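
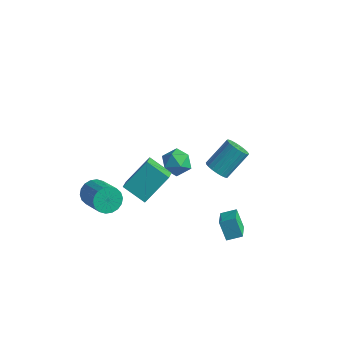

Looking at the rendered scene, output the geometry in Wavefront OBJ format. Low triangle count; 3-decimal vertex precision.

v 3.985 -0.772 -3.263
v 3.349 -0.55 -2.246
v 3.319 0.323 -3.919
v 2.682 0.545 -2.902
v 4.638 -0.205 -2.978
v 4.001 0.017 -1.961
v 3.971 0.89 -3.634
v 3.335 1.112 -2.617
v -3.497 -2.377 -2.418
v -2.982 -2.208 -3.06
v -1.469 -2.955 -2.044
v -1.983 -3.123 -1.402
v -2.965 -1.895 -2.856
v -1.452 -2.642 -1.839
v -3.054 -1.678 -2.565
v -1.54 -2.425 -1.548
v -3.23 -1.599 -2.245
v -1.717 -2.346 -1.228
v -3.459 -1.674 -1.959
v -1.946 -2.421 -0.942
v -3.695 -1.889 -1.764
v -2.182 -2.635 -0.747
v -3.893 -2.2 -1.699
v -2.379 -2.946 -0.682
v -4.011 -2.545 -1.776
v -2.498 -3.292 -0.76
v -4.028 -2.858 -1.981
v -2.515 -3.605 -0.964
v -3.94 -3.075 -2.272
v -2.426 -3.822 -1.255
v -3.763 -3.154 -2.592
v -2.25 -3.901 -1.575
v -3.534 -3.079 -2.878
v -2.021 -3.826 -1.861
v -3.298 -2.865 -3.073
v -1.785 -3.611 -2.056
v -3.101 -2.554 -3.138
v -1.587 -3.3 -2.121
v 3.55 -1.15 3.204
v 3.919 -0.815 2.713
v 4.339 0.444 3.884
v 3.97 0.11 4.376
v 3.655 -0.697 2.681
v 4.075 0.562 3.852
v 3.373 -0.658 2.739
v 3.792 0.601 3.91
v 3.121 -0.703 2.878
v 3.541 0.556 4.049
v 2.944 -0.826 3.073
v 3.363 0.433 4.245
v 2.871 -1.004 3.292
v 3.291 0.255 4.463
v 2.916 -1.208 3.495
v 3.335 0.051 4.666
v 3.07 -1.402 3.647
v 3.49 -0.143 4.818
v 3.308 -1.552 3.724
v 3.727 -0.293 4.895
v 3.587 -1.632 3.71
v 4.007 -0.373 4.881
v 3.86 -1.629 3.609
v 4.28 -0.37 4.78
v 4.08 -1.543 3.438
v 4.499 -0.284 4.609
v 4.207 -1.389 3.227
v 4.627 -0.13 4.398
v 4.222 -1.194 3.012
v 4.641 0.065 4.183
v 4.12 -0.991 2.83
v 4.539 0.268 4.001
v -1.553 3.564 -3.19
v -1.272 3.127 -2.399
v -2.228 2.273 -3.661
v -1.947 1.836 -2.87
v -2.607 2.513 -2.828
v -2.19 3.311 -2.537
v -1.31 2.089 -3.523
v -0.893 2.887 -3.232
v -1.122 2.216 -2.605
v -1.923 2.478 -2.175
v -1.577 2.922 -3.885
v -2.378 3.184 -3.455
v -0.326 -3.938 1.705
v 0.178 -2.543 2.971
v -0.922 -2.909 0.807
v -0.418 -1.514 2.073
v 0.958 -3.786 1.027
v 1.462 -2.391 2.293
v 0.362 -2.757 0.129
v 0.866 -1.362 1.395
f 2 4 1
f 5 2 1
f 1 4 3
f 3 5 1
f 2 8 4
f 6 2 5
f 6 8 2
f 4 8 3
f 7 5 3
f 3 8 7
f 7 6 5
f 8 6 7
f 10 9 13
f 10 13 11
f 11 13 14
f 11 14 12
f 13 9 15
f 13 15 14
f 14 15 16
f 14 16 12
f 15 9 17
f 15 17 16
f 16 17 18
f 16 18 12
f 17 9 19
f 17 19 18
f 18 19 20
f 18 20 12
f 19 9 21
f 19 21 20
f 20 21 22
f 20 22 12
f 21 9 23
f 21 23 22
f 22 23 24
f 22 24 12
f 23 9 25
f 23 25 24
f 24 25 26
f 24 26 12
f 25 9 27
f 25 27 26
f 26 27 28
f 26 28 12
f 27 9 29
f 27 29 28
f 28 29 30
f 28 30 12
f 29 9 31
f 29 31 30
f 30 31 32
f 30 32 12
f 31 9 33
f 31 33 32
f 32 33 34
f 32 34 12
f 33 9 35
f 33 35 34
f 34 35 36
f 34 36 12
f 35 9 37
f 35 37 36
f 36 37 38
f 36 38 12
f 37 9 10
f 37 10 38
f 38 10 11
f 38 11 12
f 40 39 43
f 40 43 41
f 41 43 44
f 41 44 42
f 43 39 45
f 43 45 44
f 44 45 46
f 44 46 42
f 45 39 47
f 45 47 46
f 46 47 48
f 46 48 42
f 47 39 49
f 47 49 48
f 48 49 50
f 48 50 42
f 49 39 51
f 49 51 50
f 50 51 52
f 50 52 42
f 51 39 53
f 51 53 52
f 52 53 54
f 52 54 42
f 53 39 55
f 53 55 54
f 54 55 56
f 54 56 42
f 55 39 57
f 55 57 56
f 56 57 58
f 56 58 42
f 57 39 59
f 57 59 58
f 58 59 60
f 58 60 42
f 59 39 61
f 59 61 60
f 60 61 62
f 60 62 42
f 61 39 63
f 61 63 62
f 62 63 64
f 62 64 42
f 63 39 65
f 63 65 64
f 64 65 66
f 64 66 42
f 65 39 67
f 65 67 66
f 66 67 68
f 66 68 42
f 67 39 69
f 67 69 68
f 68 69 70
f 68 70 42
f 69 39 40
f 69 40 70
f 70 40 41
f 70 41 42
f 71 82 76
f 71 76 72
f 71 72 78
f 71 78 81
f 71 81 82
f 72 76 80
f 76 82 75
f 82 81 73
f 81 78 77
f 78 72 79
f 74 80 75
f 74 75 73
f 74 73 77
f 74 77 79
f 74 79 80
f 75 80 76
f 73 75 82
f 77 73 81
f 79 77 78
f 80 79 72
f 84 86 83
f 87 84 83
f 83 86 85
f 85 87 83
f 84 90 86
f 88 84 87
f 88 90 84
f 86 90 85
f 89 87 85
f 85 90 89
f 89 88 87
f 90 88 89



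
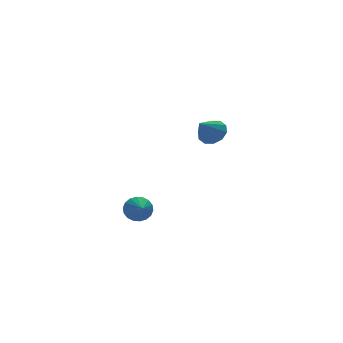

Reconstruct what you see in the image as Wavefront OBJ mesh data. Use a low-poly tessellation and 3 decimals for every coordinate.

v -3.419 -2.497 -0.647
v -3.161 -2.935 -1.303
v -3.681 -3.483 -0.093
v -2.854 -2.903 -1.101
v -2.659 -2.79 -0.808
v -2.614 -2.62 -0.483
v -2.729 -2.425 -0.191
v -2.98 -2.245 0.011
v -3.318 -2.115 0.083
v -3.676 -2.06 0.01
v -3.983 -2.092 -0.193
v -4.178 -2.204 -0.485
v -4.223 -2.375 -0.81
v -4.109 -2.569 -1.102
v -3.858 -2.75 -1.304
v -3.519 -2.88 -1.376
v 4.389 2.788 1.264
v 4.875 1.984 1.462
v 3.271 2.392 2.396
v 5.08 2.414 1.816
v 5.022 2.987 1.959
v 4.722 3.484 1.836
v 4.295 3.715 1.495
v 3.904 3.592 1.066
v 3.699 3.162 0.712
v 3.757 2.59 0.57
v 4.057 2.092 0.692
v 4.484 1.861 1.033
f 2 1 4
f 2 4 3
f 4 1 5
f 4 5 3
f 5 1 6
f 5 6 3
f 6 1 7
f 6 7 3
f 7 1 8
f 7 8 3
f 8 1 9
f 8 9 3
f 9 1 10
f 9 10 3
f 10 1 11
f 10 11 3
f 11 1 12
f 11 12 3
f 12 1 13
f 12 13 3
f 13 1 14
f 13 14 3
f 14 1 15
f 14 15 3
f 15 1 16
f 15 16 3
f 16 1 2
f 16 2 3
f 18 17 20
f 18 20 19
f 20 17 21
f 20 21 19
f 21 17 22
f 21 22 19
f 22 17 23
f 22 23 19
f 23 17 24
f 23 24 19
f 24 17 25
f 24 25 19
f 25 17 26
f 25 26 19
f 26 17 27
f 26 27 19
f 27 17 28
f 27 28 19
f 28 17 18
f 28 18 19



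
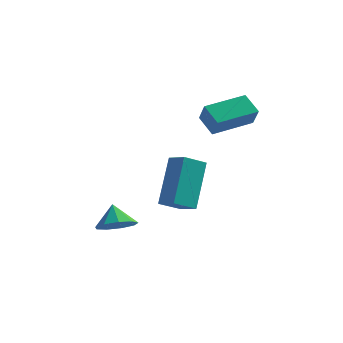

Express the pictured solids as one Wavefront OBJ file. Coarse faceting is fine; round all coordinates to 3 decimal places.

v -2.506 -0.113 -3.315
v -1.819 -0.217 -2.94
v -2.894 0.313 -2.485
v -1.823 0.262 -3.189
v -2.147 0.566 -3.497
v -2.639 0.552 -3.719
v -3.069 0.226 -3.752
v -3.236 -0.258 -3.581
v -3.061 -0.675 -3.285
v -2.627 -0.829 -3.003
v -2.136 -0.648 -2.866
v 0.396 -1.403 -1.211
v 0.248 -0.262 0.569
v -0.35 -1.093 -1.473
v -0.498 0.049 0.308
v 0.878 -0.629 -1.668
v 0.73 0.513 0.113
v 0.132 -0.318 -1.929
v -0.016 0.823 -0.149
v -0.134 2.84 0.605
v 0.281 2.389 1.369
v -0.832 3.211 1.202
v -0.417 2.759 1.966
v 0.857 4.241 0.894
v 1.272 3.789 1.658
v 0.159 4.611 1.491
v 0.574 4.16 2.255
f 2 1 4
f 2 4 3
f 4 1 5
f 4 5 3
f 5 1 6
f 5 6 3
f 6 1 7
f 6 7 3
f 7 1 8
f 7 8 3
f 8 1 9
f 8 9 3
f 9 1 10
f 9 10 3
f 10 1 11
f 10 11 3
f 11 1 2
f 11 2 3
f 13 15 12
f 16 13 12
f 12 15 14
f 14 16 12
f 13 19 15
f 17 13 16
f 17 19 13
f 15 19 14
f 18 16 14
f 14 19 18
f 18 17 16
f 19 17 18
f 21 23 20
f 24 21 20
f 20 23 22
f 22 24 20
f 21 27 23
f 25 21 24
f 25 27 21
f 23 27 22
f 26 24 22
f 22 27 26
f 26 25 24
f 27 25 26



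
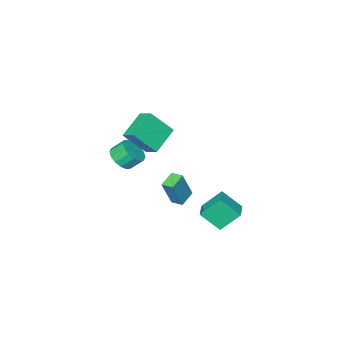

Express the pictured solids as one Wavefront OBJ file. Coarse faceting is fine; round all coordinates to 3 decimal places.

v -4.398 -2.692 2.541
v -3.248 -3.513 4.109
v -4.363 -1.593 3.091
v -3.214 -2.414 4.659
v -2.646 -2.226 1.501
v -1.497 -3.047 3.069
v -2.612 -1.127 2.051
v -1.462 -1.948 3.619
v -2.116 -4.057 0.171
v -1.495 -3.293 0.064
v -2.083 -2.7 0.883
v -2.704 -3.463 0.989
v -1.872 -3.205 -0.271
v -2.461 -2.612 0.547
v -2.315 -3.345 -0.488
v -2.903 -2.752 0.331
v -2.704 -3.676 -0.529
v -3.293 -3.083 0.29
v -2.936 -4.109 -0.381
v -3.524 -3.515 0.437
v -2.948 -4.527 -0.087
v -3.536 -3.934 0.732
v -2.737 -4.82 0.277
v -3.325 -4.227 1.096
v -2.359 -4.908 0.613
v -2.948 -4.315 1.431
v -1.917 -4.768 0.829
v -2.505 -4.175 1.648
v -1.527 -4.437 0.87
v -2.116 -3.844 1.689
v -1.296 -4.005 0.723
v -1.884 -3.411 1.541
v -1.284 -3.586 0.428
v -1.872 -2.993 1.247
v -4.796 4.336 -1.012
v -4.055 3.313 0.154
v -3.788 5.337 -0.774
v -3.047 4.314 0.392
v -3.793 3.626 -2.272
v -3.052 2.603 -1.106
v -2.785 4.627 -2.034
v -2.044 3.604 -0.868
v -3.858 -0.244 -1.586
v -3.087 -0.264 0.357
v -4.067 0.554 -1.494
v -3.296 0.534 0.448
v -2.784 0.086 -2.008
v -2.013 0.066 -0.066
v -2.993 0.884 -1.917
v -2.222 0.864 0.026
f 2 4 1
f 5 2 1
f 1 4 3
f 3 5 1
f 2 8 4
f 6 2 5
f 6 8 2
f 4 8 3
f 7 5 3
f 3 8 7
f 7 6 5
f 8 6 7
f 10 9 13
f 10 13 11
f 11 13 14
f 11 14 12
f 13 9 15
f 13 15 14
f 14 15 16
f 14 16 12
f 15 9 17
f 15 17 16
f 16 17 18
f 16 18 12
f 17 9 19
f 17 19 18
f 18 19 20
f 18 20 12
f 19 9 21
f 19 21 20
f 20 21 22
f 20 22 12
f 21 9 23
f 21 23 22
f 22 23 24
f 22 24 12
f 23 9 25
f 23 25 24
f 24 25 26
f 24 26 12
f 25 9 27
f 25 27 26
f 26 27 28
f 26 28 12
f 27 9 29
f 27 29 28
f 28 29 30
f 28 30 12
f 29 9 31
f 29 31 30
f 30 31 32
f 30 32 12
f 31 9 33
f 31 33 32
f 32 33 34
f 32 34 12
f 33 9 10
f 33 10 34
f 34 10 11
f 34 11 12
f 36 38 35
f 39 36 35
f 35 38 37
f 37 39 35
f 36 42 38
f 40 36 39
f 40 42 36
f 38 42 37
f 41 39 37
f 37 42 41
f 41 40 39
f 42 40 41
f 44 46 43
f 47 44 43
f 43 46 45
f 45 47 43
f 44 50 46
f 48 44 47
f 48 50 44
f 46 50 45
f 49 47 45
f 45 50 49
f 49 48 47
f 50 48 49



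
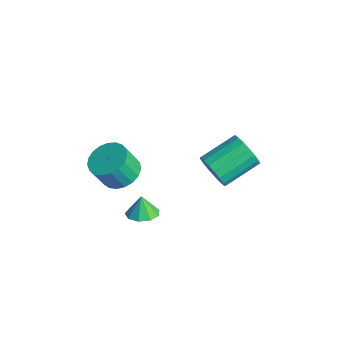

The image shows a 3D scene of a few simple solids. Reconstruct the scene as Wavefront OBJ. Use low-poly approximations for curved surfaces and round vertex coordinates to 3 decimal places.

v 0.337 -1.275 -3.972
v 0.876 -1.776 -3.783
v 0.083 -1.185 -3.008
v 1.071 -1.294 -3.777
v 0.922 -0.803 -3.862
v 0.499 -0.533 -3.999
v 0 -0.611 -4.122
v -0.341 -0.999 -4.176
v -0.366 -1.516 -4.133
v -0.062 -1.921 -4.016
v 0.429 -2.024 -3.877
v -0.44 2.711 -3.803
v 0.138 2.986 -4.477
v 0.099 4.803 -3.771
v -0.48 4.529 -3.097
v -0.235 3.044 -4.647
v -0.274 4.861 -3.941
v -0.649 3.036 -4.65
v -0.688 4.853 -3.943
v -1.021 2.964 -4.484
v -1.06 4.781 -3.778
v -1.279 2.841 -4.184
v -1.318 4.659 -3.478
v -1.37 2.694 -3.809
v -1.409 4.511 -3.102
v -1.278 2.549 -3.432
v -1.317 4.366 -2.726
v -1.019 2.437 -3.129
v -1.058 4.254 -2.423
v -0.646 2.379 -2.959
v -0.685 4.196 -2.253
v -0.232 2.387 -2.957
v -0.271 4.204 -2.25
v 0.14 2.459 -3.122
v 0.101 4.276 -2.416
v 0.398 2.581 -3.422
v 0.359 4.399 -2.716
v 0.489 2.729 -3.798
v 0.45 4.546 -3.091
v 0.397 2.874 -4.174
v 0.358 4.691 -3.468
v -1.976 -1.048 -3.247
v -1.014 -1.008 -3.128
v -1.142 -1.611 -1.894
v -2.104 -1.652 -2.013
v -1.134 -0.657 -2.969
v -1.261 -1.26 -1.734
v -1.398 -0.374 -2.858
v -1.526 -0.977 -1.623
v -1.763 -0.207 -2.814
v -1.89 -0.811 -1.579
v -2.165 -0.186 -2.845
v -2.292 -0.789 -1.611
v -2.534 -0.314 -2.946
v -2.661 -0.917 -1.711
v -2.806 -0.569 -3.098
v -2.934 -1.172 -1.864
v -2.935 -0.907 -3.277
v -3.063 -1.51 -2.043
v -2.899 -1.269 -3.45
v -3.026 -1.873 -2.216
v -2.703 -1.593 -3.589
v -2.83 -2.197 -2.354
v -2.381 -1.823 -3.668
v -2.508 -2.427 -2.433
v -1.989 -1.919 -3.674
v -2.116 -2.523 -2.44
v -1.595 -1.864 -3.607
v -1.723 -2.468 -2.373
v -1.267 -1.669 -3.477
v -1.395 -2.272 -2.243
v -1.062 -1.366 -3.308
v -1.189 -1.969 -2.074
f 2 1 4
f 2 4 3
f 4 1 5
f 4 5 3
f 5 1 6
f 5 6 3
f 6 1 7
f 6 7 3
f 7 1 8
f 7 8 3
f 8 1 9
f 8 9 3
f 9 1 10
f 9 10 3
f 10 1 11
f 10 11 3
f 11 1 2
f 11 2 3
f 13 12 16
f 13 16 14
f 14 16 17
f 14 17 15
f 16 12 18
f 16 18 17
f 17 18 19
f 17 19 15
f 18 12 20
f 18 20 19
f 19 20 21
f 19 21 15
f 20 12 22
f 20 22 21
f 21 22 23
f 21 23 15
f 22 12 24
f 22 24 23
f 23 24 25
f 23 25 15
f 24 12 26
f 24 26 25
f 25 26 27
f 25 27 15
f 26 12 28
f 26 28 27
f 27 28 29
f 27 29 15
f 28 12 30
f 28 30 29
f 29 30 31
f 29 31 15
f 30 12 32
f 30 32 31
f 31 32 33
f 31 33 15
f 32 12 34
f 32 34 33
f 33 34 35
f 33 35 15
f 34 12 36
f 34 36 35
f 35 36 37
f 35 37 15
f 36 12 38
f 36 38 37
f 37 38 39
f 37 39 15
f 38 12 40
f 38 40 39
f 39 40 41
f 39 41 15
f 40 12 13
f 40 13 41
f 41 13 14
f 41 14 15
f 43 42 46
f 43 46 44
f 44 46 47
f 44 47 45
f 46 42 48
f 46 48 47
f 47 48 49
f 47 49 45
f 48 42 50
f 48 50 49
f 49 50 51
f 49 51 45
f 50 42 52
f 50 52 51
f 51 52 53
f 51 53 45
f 52 42 54
f 52 54 53
f 53 54 55
f 53 55 45
f 54 42 56
f 54 56 55
f 55 56 57
f 55 57 45
f 56 42 58
f 56 58 57
f 57 58 59
f 57 59 45
f 58 42 60
f 58 60 59
f 59 60 61
f 59 61 45
f 60 42 62
f 60 62 61
f 61 62 63
f 61 63 45
f 62 42 64
f 62 64 63
f 63 64 65
f 63 65 45
f 64 42 66
f 64 66 65
f 65 66 67
f 65 67 45
f 66 42 68
f 66 68 67
f 67 68 69
f 67 69 45
f 68 42 70
f 68 70 69
f 69 70 71
f 69 71 45
f 70 42 72
f 70 72 71
f 71 72 73
f 71 73 45
f 72 42 43
f 72 43 73
f 73 43 44
f 73 44 45



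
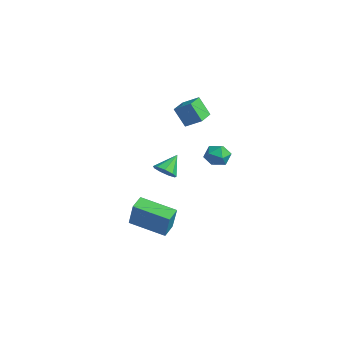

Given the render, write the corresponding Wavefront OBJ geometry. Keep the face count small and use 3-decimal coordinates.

v 2.725 3.607 0.996
v 3.29 4.105 0.764
v 3.61 2.835 1.496
v 4.175 3.333 1.264
v 3.679 3.541 1.841
v 3.133 4.018 1.532
v 3.767 2.922 0.728
v 3.221 3.399 0.419
v 3.935 3.682 0.598
v 3.88 4.064 1.286
v 3.02 2.876 0.974
v 2.965 3.258 1.662
v 1.968 -0.996 -3.399
v 2.631 -1.107 -1.827
v 1.475 -0.276 -3.14
v 2.138 -0.387 -1.568
v 3.542 0.287 -3.972
v 4.205 0.176 -2.4
v 3.049 1.007 -3.713
v 3.712 0.896 -2.141
v 1.78 1.819 4.22
v 2.455 2.427 4.747
v 0.936 2.83 4.134
v 1.611 3.438 4.661
v 2.329 2.182 3.099
v 3.004 2.79 3.626
v 1.485 3.193 3.013
v 2.16 3.801 3.54
v 2.474 0.871 0.145
v 3.165 0.948 0.289
v 2.186 1.789 1.035
v 3.034 1.252 -0.067
v 2.641 1.378 -0.323
v 2.17 1.267 -0.361
v 1.841 0.97 -0.161
v 1.808 0.628 0.181
v 2.086 0.399 0.507
v 2.546 0.391 0.663
v 2.972 0.608 0.577
f 1 12 6
f 1 6 2
f 1 2 8
f 1 8 11
f 1 11 12
f 2 6 10
f 6 12 5
f 12 11 3
f 11 8 7
f 8 2 9
f 4 10 5
f 4 5 3
f 4 3 7
f 4 7 9
f 4 9 10
f 5 10 6
f 3 5 12
f 7 3 11
f 9 7 8
f 10 9 2
f 14 16 13
f 17 14 13
f 13 16 15
f 15 17 13
f 14 20 16
f 18 14 17
f 18 20 14
f 16 20 15
f 19 17 15
f 15 20 19
f 19 18 17
f 20 18 19
f 22 24 21
f 25 22 21
f 21 24 23
f 23 25 21
f 22 28 24
f 26 22 25
f 26 28 22
f 24 28 23
f 27 25 23
f 23 28 27
f 27 26 25
f 28 26 27
f 30 29 32
f 30 32 31
f 32 29 33
f 32 33 31
f 33 29 34
f 33 34 31
f 34 29 35
f 34 35 31
f 35 29 36
f 35 36 31
f 36 29 37
f 36 37 31
f 37 29 38
f 37 38 31
f 38 29 39
f 38 39 31
f 39 29 30
f 39 30 31



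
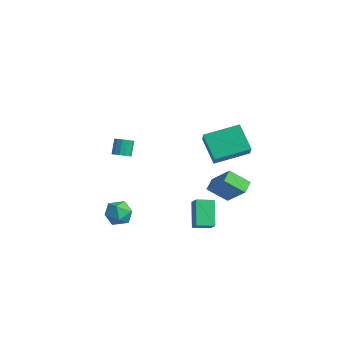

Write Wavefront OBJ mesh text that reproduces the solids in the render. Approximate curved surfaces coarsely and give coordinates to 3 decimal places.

v -1.227 -2.043 -4.046
v -0.641 -2.66 -4.484
v -1.919 -3.22 -3.316
v -1.333 -3.837 -3.754
v -0.989 -3.238 -3.091
v -0.562 -2.511 -3.542
v -1.998 -3.369 -4.258
v -1.571 -2.642 -4.709
v -1.117 -3.479 -4.615
v -0.494 -3.398 -3.893
v -2.066 -2.482 -3.907
v -1.443 -2.401 -3.185
v 2.233 -0.237 -4.237
v 1.208 0.434 -2.864
v 2.666 0.75 -4.398
v 1.641 1.422 -3.025
v 2.999 -0.462 -3.555
v 1.974 0.21 -2.182
v 3.432 0.526 -3.716
v 2.407 1.197 -2.343
v 2.004 0.606 2.642
v 3.151 -0.151 3.788
v 2.738 2.551 3.19
v 3.885 1.794 4.337
v 3.255 0.506 1.323
v 4.402 -0.251 2.47
v 3.989 2.451 1.872
v 5.136 1.694 3.018
v 2.148 2.03 -1.156
v 1.683 2.731 -0.782
v 0.725 1.812 -2.516
v 0.261 2.512 -2.142
v 2.879 3.008 -2.078
v 2.415 3.708 -1.704
v 1.457 2.789 -3.438
v 0.992 3.49 -3.064
v -3.468 -1.328 -0.656
v -2.931 -1.382 -0.419
v -3.314 -0.926 0.553
v -3.852 -0.872 0.316
v -2.94 -1.082 -0.563
v -3.323 -0.626 0.409
v -3.117 -0.861 -0.736
v -3.5 -0.405 0.236
v -3.405 -0.788 -0.885
v -3.789 -0.332 0.087
v -3.714 -0.886 -0.96
v -4.097 -0.43 0.012
v -3.944 -1.125 -0.939
v -4.328 -0.669 0.033
v -4.024 -1.428 -0.828
v -4.407 -0.972 0.144
v -3.927 -1.699 -0.663
v -4.31 -1.243 0.309
v -3.684 -1.853 -0.495
v -4.068 -1.397 0.477
v -3.373 -1.84 -0.378
v -3.757 -1.384 0.594
v -3.092 -1.664 -0.35
v -3.476 -1.208 0.622
f 1 12 6
f 1 6 2
f 1 2 8
f 1 8 11
f 1 11 12
f 2 6 10
f 6 12 5
f 12 11 3
f 11 8 7
f 8 2 9
f 4 10 5
f 4 5 3
f 4 3 7
f 4 7 9
f 4 9 10
f 5 10 6
f 3 5 12
f 7 3 11
f 9 7 8
f 10 9 2
f 14 16 13
f 17 14 13
f 13 16 15
f 15 17 13
f 14 20 16
f 18 14 17
f 18 20 14
f 16 20 15
f 19 17 15
f 15 20 19
f 19 18 17
f 20 18 19
f 22 24 21
f 25 22 21
f 21 24 23
f 23 25 21
f 22 28 24
f 26 22 25
f 26 28 22
f 24 28 23
f 27 25 23
f 23 28 27
f 27 26 25
f 28 26 27
f 30 32 29
f 33 30 29
f 29 32 31
f 31 33 29
f 30 36 32
f 34 30 33
f 34 36 30
f 32 36 31
f 35 33 31
f 31 36 35
f 35 34 33
f 36 34 35
f 38 37 41
f 38 41 39
f 39 41 42
f 39 42 40
f 41 37 43
f 41 43 42
f 42 43 44
f 42 44 40
f 43 37 45
f 43 45 44
f 44 45 46
f 44 46 40
f 45 37 47
f 45 47 46
f 46 47 48
f 46 48 40
f 47 37 49
f 47 49 48
f 48 49 50
f 48 50 40
f 49 37 51
f 49 51 50
f 50 51 52
f 50 52 40
f 51 37 53
f 51 53 52
f 52 53 54
f 52 54 40
f 53 37 55
f 53 55 54
f 54 55 56
f 54 56 40
f 55 37 57
f 55 57 56
f 56 57 58
f 56 58 40
f 57 37 59
f 57 59 58
f 58 59 60
f 58 60 40
f 59 37 38
f 59 38 60
f 60 38 39
f 60 39 40



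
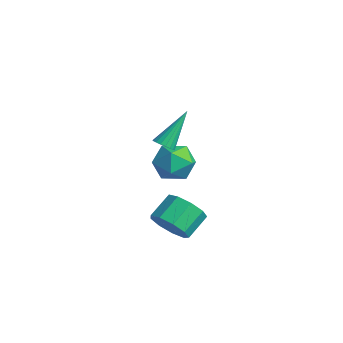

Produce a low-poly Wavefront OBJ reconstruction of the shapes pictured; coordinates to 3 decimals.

v 0.026 3.002 0.437
v 0.943 2.781 -0.052
v -0.803 1.959 -0.648
v 0.114 1.738 -1.137
v -0.059 1.389 -0.149
v 0.454 2.033 0.522
v -0.314 2.707 -1.222
v 0.199 3.351 -0.551
v 0.733 2.599 -1.077
v 0.89 1.784 -0.414
v -0.75 2.956 -0.286
v -0.593 2.141 0.377
v 2.519 0.847 -2.475
v 3.458 1.065 -2.301
v 3.08 2.111 -1.57
v 2.141 1.893 -1.745
v 3.25 1.378 -2.856
v 2.872 2.423 -2.126
v 2.699 1.442 -3.233
v 2.321 2.487 -2.503
v 2.065 1.228 -3.255
v 1.686 2.273 -2.525
v 1.642 0.836 -2.913
v 1.264 1.881 -2.183
v 1.63 0.449 -2.365
v 1.252 1.495 -1.635
v 2.034 0.249 -1.869
v 1.656 1.294 -1.139
v 2.665 0.328 -1.657
v 2.287 1.374 -0.926
v 3.227 0.651 -1.827
v 2.849 1.696 -1.097
v 2.009 0.861 2.154
v 2.454 0.712 2.354
v 1.731 2.099 3.686
v 2.514 0.888 2.224
v 2.474 1.058 2.079
v 2.342 1.189 1.949
v 2.144 1.255 1.86
v 1.92 1.243 1.828
v 1.713 1.156 1.862
v 1.565 1.01 1.953
v 1.505 0.834 2.083
v 1.545 0.664 2.228
v 1.677 0.533 2.358
v 1.875 0.467 2.448
v 2.099 0.479 2.479
v 2.306 0.566 2.446
f 1 12 6
f 1 6 2
f 1 2 8
f 1 8 11
f 1 11 12
f 2 6 10
f 6 12 5
f 12 11 3
f 11 8 7
f 8 2 9
f 4 10 5
f 4 5 3
f 4 3 7
f 4 7 9
f 4 9 10
f 5 10 6
f 3 5 12
f 7 3 11
f 9 7 8
f 10 9 2
f 14 13 17
f 14 17 15
f 15 17 18
f 15 18 16
f 17 13 19
f 17 19 18
f 18 19 20
f 18 20 16
f 19 13 21
f 19 21 20
f 20 21 22
f 20 22 16
f 21 13 23
f 21 23 22
f 22 23 24
f 22 24 16
f 23 13 25
f 23 25 24
f 24 25 26
f 24 26 16
f 25 13 27
f 25 27 26
f 26 27 28
f 26 28 16
f 27 13 29
f 27 29 28
f 28 29 30
f 28 30 16
f 29 13 31
f 29 31 30
f 30 31 32
f 30 32 16
f 31 13 14
f 31 14 32
f 32 14 15
f 32 15 16
f 34 33 36
f 34 36 35
f 36 33 37
f 36 37 35
f 37 33 38
f 37 38 35
f 38 33 39
f 38 39 35
f 39 33 40
f 39 40 35
f 40 33 41
f 40 41 35
f 41 33 42
f 41 42 35
f 42 33 43
f 42 43 35
f 43 33 44
f 43 44 35
f 44 33 45
f 44 45 35
f 45 33 46
f 45 46 35
f 46 33 47
f 46 47 35
f 47 33 48
f 47 48 35
f 48 33 34
f 48 34 35



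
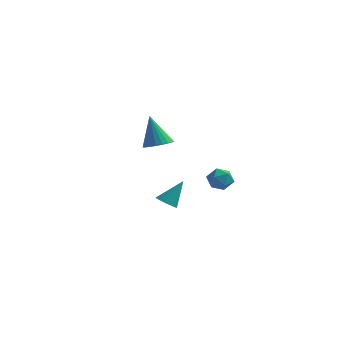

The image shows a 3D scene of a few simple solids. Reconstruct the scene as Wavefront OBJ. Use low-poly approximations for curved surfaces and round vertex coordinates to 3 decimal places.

v -4.097 2.402 -4.191
v -3.43 2.381 -4.46
v -3.463 3.318 -2.689
v -3.56 2.675 -4.584
v -3.812 2.906 -4.619
v -4.131 3.022 -4.555
v -4.441 2.996 -4.408
v -4.673 2.834 -4.211
v -4.773 2.573 -4.01
v -4.718 2.273 -3.85
v -4.521 2.002 -3.768
v -4.227 1.823 -3.783
v -3.903 1.777 -3.892
v -3.624 1.874 -4.069
v -3.453 2.092 -4.274
v -1.871 -3.058 2.775
v -1.048 -3.01 3.055
v -2.529 -2.782 4.665
v -1.122 -2.664 2.978
v -1.325 -2.387 2.867
v -1.623 -2.225 2.74
v -1.963 -2.207 2.619
v -2.288 -2.337 2.525
v -2.54 -2.591 2.474
v -2.677 -2.926 2.475
v -2.674 -3.284 2.528
v -2.533 -3.603 2.624
v -2.277 -3.827 2.746
v -1.951 -3.919 2.873
v -1.611 -3.862 2.983
v -1.316 -3.666 3.057
v -1.117 -3.364 3.082
v -0.854 2.065 -1.087
v -0.244 2.211 -1.663
v -0.336 0.809 -0.857
v 0.274 0.955 -1.433
v 0.275 1.379 -0.694
v -0.046 2.156 -0.836
v -0.534 0.864 -1.684
v -0.855 1.641 -1.826
v -0.046 1.47 -2.031
v 0.454 1.788 -1.42
v -1.034 1.232 -1.1
v -0.534 1.55 -0.489
f 2 1 4
f 2 4 3
f 4 1 5
f 4 5 3
f 5 1 6
f 5 6 3
f 6 1 7
f 6 7 3
f 7 1 8
f 7 8 3
f 8 1 9
f 8 9 3
f 9 1 10
f 9 10 3
f 10 1 11
f 10 11 3
f 11 1 12
f 11 12 3
f 12 1 13
f 12 13 3
f 13 1 14
f 13 14 3
f 14 1 15
f 14 15 3
f 15 1 2
f 15 2 3
f 17 16 19
f 17 19 18
f 19 16 20
f 19 20 18
f 20 16 21
f 20 21 18
f 21 16 22
f 21 22 18
f 22 16 23
f 22 23 18
f 23 16 24
f 23 24 18
f 24 16 25
f 24 25 18
f 25 16 26
f 25 26 18
f 26 16 27
f 26 27 18
f 27 16 28
f 27 28 18
f 28 16 29
f 28 29 18
f 29 16 30
f 29 30 18
f 30 16 31
f 30 31 18
f 31 16 32
f 31 32 18
f 32 16 17
f 32 17 18
f 33 44 38
f 33 38 34
f 33 34 40
f 33 40 43
f 33 43 44
f 34 38 42
f 38 44 37
f 44 43 35
f 43 40 39
f 40 34 41
f 36 42 37
f 36 37 35
f 36 35 39
f 36 39 41
f 36 41 42
f 37 42 38
f 35 37 44
f 39 35 43
f 41 39 40
f 42 41 34



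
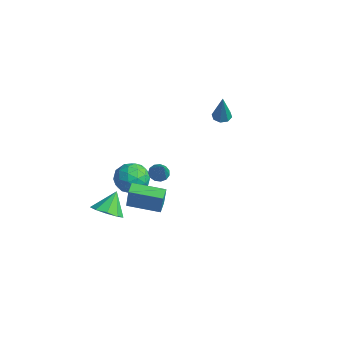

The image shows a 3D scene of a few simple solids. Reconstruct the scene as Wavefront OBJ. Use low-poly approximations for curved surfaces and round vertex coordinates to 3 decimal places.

v -3.451 3.861 1.992
v -3.025 3.489 1.792
v -2.829 3.519 3.948
v -2.879 3.923 1.821
v -3.068 4.321 1.951
v -3.481 4.45 2.105
v -3.876 4.234 2.193
v -4.023 3.8 2.164
v -3.834 3.401 2.034
v -3.421 3.273 1.88
v -2.9 -1.815 0.055
v -2.277 -1.651 -0.867
v -2.883 -3.609 -0.253
v -2.26 -3.445 -1.175
v -1.817 -3.263 -0.157
v -1.827 -2.154 0.033
v -3.333 -3.106 -1.153
v -3.343 -1.997 -0.963
v -2.544 -2.449 -1.614
v -1.608 -2.545 -0.998
v -3.552 -2.715 -0.122
v -2.616 -2.811 0.494
v -2.59 -1.575 -0.379
v -2.57 -3.685 -0.741
v -2.309 -3.577 -0.143
v -1.943 -3.481 -0.685
v -2.326 -1.871 0.15
v -1.96 -1.775 -0.392
v -1.689 -2.722 0.025
v -3.2 -3.485 -0.728
v -2.834 -3.389 -1.27
v -3.217 -1.779 -0.435
v -2.851 -1.683 -0.977
v -3.471 -2.538 -1.145
v -2.381 -1.948 -1.36
v -2.371 -3.002 -1.541
v -3.001 -2.803 -1.528
v -3.008 -2.152 -1.416
v -1.83 -2.005 -0.998
v -1.82 -3.059 -1.179
v -1.56 -2.952 -0.581
v -1.566 -2.3 -0.469
v -1.987 -2.474 -1.437
v -3.34 -2.201 0.059
v -3.33 -3.255 -0.122
v -3.594 -2.96 -0.651
v -3.6 -2.308 -0.539
v -2.789 -2.258 0.421
v -2.779 -3.312 0.24
v -2.152 -3.108 0.296
v -2.159 -2.457 0.408
v -3.173 -2.786 0.317
v -1.015 -3.848 -1.443
v -0.629 -3.905 0.005
v -1.611 -3.299 -1.263
v -1.226 -3.356 0.185
v 0.266 -2.364 -1.725
v 0.651 -2.421 -0.277
v -0.331 -1.815 -1.545
v 0.055 -1.872 -0.097
v -2.6 -4.268 -2.917
v -1.825 -4.671 -2.371
v -3 -3.392 -1.703
v -1.605 -4.096 -2.713
v -1.851 -3.602 -3.151
v -2.447 -3.419 -3.48
v -3.115 -3.634 -3.545
v -3.542 -4.146 -3.316
v -3.528 -4.715 -2.9
v -3.08 -5.075 -2.493
v -2.407 -5.057 -2.284
v -0.078 -2.262 1.375
v 0.387 -2.058 1.037
v 0.898 -2.518 2.565
v 0.259 -1.785 1.201
v 0.024 -1.662 1.42
v -0.243 -1.731 1.625
v -0.458 -1.968 1.75
v -0.553 -2.298 1.757
v -0.496 -2.617 1.642
v -0.307 -2.823 1.442
v -0.045 -2.851 1.221
v 0.206 -2.692 1.049
v 0.367 -2.397 0.981
f 2 1 4
f 2 4 3
f 4 1 5
f 4 5 3
f 5 1 6
f 5 6 3
f 6 1 7
f 6 7 3
f 7 1 8
f 7 8 3
f 8 1 9
f 8 9 3
f 9 1 10
f 9 10 3
f 10 1 2
f 10 2 3
f 11 48 27
f 48 22 51
f 27 51 16
f 48 51 27
f 11 27 23
f 27 16 28
f 23 28 12
f 27 28 23
f 11 23 32
f 23 12 33
f 32 33 18
f 23 33 32
f 11 32 44
f 32 18 47
f 44 47 21
f 32 47 44
f 11 44 48
f 44 21 52
f 48 52 22
f 44 52 48
f 12 28 39
f 28 16 42
f 39 42 20
f 28 42 39
f 16 51 29
f 51 22 50
f 29 50 15
f 51 50 29
f 22 52 49
f 52 21 45
f 49 45 13
f 52 45 49
f 21 47 46
f 47 18 34
f 46 34 17
f 47 34 46
f 18 33 38
f 33 12 35
f 38 35 19
f 33 35 38
f 14 40 26
f 40 20 41
f 26 41 15
f 40 41 26
f 14 26 24
f 26 15 25
f 24 25 13
f 26 25 24
f 14 24 31
f 24 13 30
f 31 30 17
f 24 30 31
f 14 31 36
f 31 17 37
f 36 37 19
f 31 37 36
f 14 36 40
f 36 19 43
f 40 43 20
f 36 43 40
f 15 41 29
f 41 20 42
f 29 42 16
f 41 42 29
f 13 25 49
f 25 15 50
f 49 50 22
f 25 50 49
f 17 30 46
f 30 13 45
f 46 45 21
f 30 45 46
f 19 37 38
f 37 17 34
f 38 34 18
f 37 34 38
f 20 43 39
f 43 19 35
f 39 35 12
f 43 35 39
f 54 56 53
f 57 54 53
f 53 56 55
f 55 57 53
f 54 60 56
f 58 54 57
f 58 60 54
f 56 60 55
f 59 57 55
f 55 60 59
f 59 58 57
f 60 58 59
f 62 61 64
f 62 64 63
f 64 61 65
f 64 65 63
f 65 61 66
f 65 66 63
f 66 61 67
f 66 67 63
f 67 61 68
f 67 68 63
f 68 61 69
f 68 69 63
f 69 61 70
f 69 70 63
f 70 61 71
f 70 71 63
f 71 61 62
f 71 62 63
f 73 72 75
f 73 75 74
f 75 72 76
f 75 76 74
f 76 72 77
f 76 77 74
f 77 72 78
f 77 78 74
f 78 72 79
f 78 79 74
f 79 72 80
f 79 80 74
f 80 72 81
f 80 81 74
f 81 72 82
f 81 82 74
f 82 72 83
f 82 83 74
f 83 72 84
f 83 84 74
f 84 72 73
f 84 73 74



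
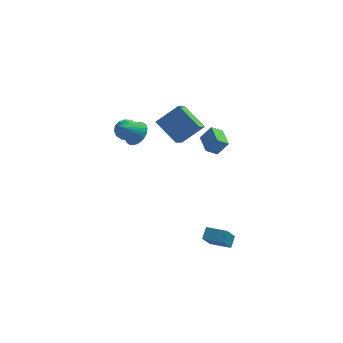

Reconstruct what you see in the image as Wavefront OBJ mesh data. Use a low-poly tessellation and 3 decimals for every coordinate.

v -2.155 0.086 2.195
v -1.451 -0.036 2.791
v -3.145 -0.586 3.225
v -1.572 0.292 2.89
v -1.781 0.589 2.882
v -2.047 0.809 2.77
v -2.329 0.919 2.571
v -2.585 0.902 2.314
v -2.775 0.762 2.039
v -2.871 0.518 1.788
v -2.858 0.209 1.598
v -2.738 -0.119 1.5
v -2.529 -0.416 1.507
v -2.263 -0.636 1.619
v -1.98 -0.746 1.819
v -1.725 -0.729 2.075
v -1.534 -0.589 2.35
v -1.438 -0.345 2.602
v 2.783 -3.522 -4.896
v 2.421 -4.506 -3.687
v 2.949 -2.877 -4.321
v 2.587 -3.86 -3.112
v 4.093 -3.92 -4.828
v 3.731 -4.903 -3.619
v 4.259 -3.274 -4.253
v 3.897 -4.258 -3.044
v -1.449 3.612 0.977
v -0.06 4.16 2.215
v -1.215 4.852 0.165
v 0.174 5.4 1.403
v -0.034 2.6 -0.163
v 1.355 3.148 1.075
v 0.2 3.84 -0.975
v 1.589 4.388 0.263
v -3.103 1.776 2.278
v -2.34 1.819 1.927
v -3.54 1.021 1.233
v -2.777 1.064 0.882
v -2.891 0.622 1.588
v -2.621 1.088 2.234
v -3.259 1.752 0.926
v -2.989 2.218 1.572
v -2.436 1.805 1.092
v -2.209 1.106 1.501
v -3.671 1.734 1.659
v -3.444 1.035 2.068
v -2.683 1.864 2.194
v -3.197 0.976 0.966
v -3.264 0.716 1.381
v -2.815 0.742 1.175
v -2.848 1.434 2.375
v -2.4 1.459 2.168
v -2.723 0.756 1.969
v -3.48 1.381 0.992
v -3.032 1.406 0.785
v -3.065 2.098 1.985
v -2.616 2.124 1.779
v -3.157 2.084 1.191
v -2.291 1.881 1.497
v -2.548 1.437 0.883
v -2.832 1.841 0.909
v -2.673 2.115 1.288
v -2.157 1.47 1.738
v -2.414 1.026 1.123
v -2.481 0.766 1.538
v -2.322 1.04 1.918
v -2.214 1.461 1.247
v -3.466 1.814 2.037
v -3.723 1.37 1.422
v -3.558 1.8 1.242
v -3.399 2.074 1.622
v -3.332 1.403 2.277
v -3.589 0.959 1.663
v -3.207 0.725 1.872
v -3.048 0.999 2.251
v -3.666 1.379 1.913
v 2.284 -1.586 2.145
v 2.96 -1.509 3.084
v 1.782 -0.282 2.399
v 2.458 -0.205 3.338
v 2.942 -1.235 1.642
v 3.618 -1.158 2.581
v 2.44 0.069 1.896
v 3.116 0.146 2.835
f 2 1 4
f 2 4 3
f 4 1 5
f 4 5 3
f 5 1 6
f 5 6 3
f 6 1 7
f 6 7 3
f 7 1 8
f 7 8 3
f 8 1 9
f 8 9 3
f 9 1 10
f 9 10 3
f 10 1 11
f 10 11 3
f 11 1 12
f 11 12 3
f 12 1 13
f 12 13 3
f 13 1 14
f 13 14 3
f 14 1 15
f 14 15 3
f 15 1 16
f 15 16 3
f 16 1 17
f 16 17 3
f 17 1 18
f 17 18 3
f 18 1 2
f 18 2 3
f 20 22 19
f 23 20 19
f 19 22 21
f 21 23 19
f 20 26 22
f 24 20 23
f 24 26 20
f 22 26 21
f 25 23 21
f 21 26 25
f 25 24 23
f 26 24 25
f 28 30 27
f 31 28 27
f 27 30 29
f 29 31 27
f 28 34 30
f 32 28 31
f 32 34 28
f 30 34 29
f 33 31 29
f 29 34 33
f 33 32 31
f 34 32 33
f 35 72 51
f 72 46 75
f 51 75 40
f 72 75 51
f 35 51 47
f 51 40 52
f 47 52 36
f 51 52 47
f 35 47 56
f 47 36 57
f 56 57 42
f 47 57 56
f 35 56 68
f 56 42 71
f 68 71 45
f 56 71 68
f 35 68 72
f 68 45 76
f 72 76 46
f 68 76 72
f 36 52 63
f 52 40 66
f 63 66 44
f 52 66 63
f 40 75 53
f 75 46 74
f 53 74 39
f 75 74 53
f 46 76 73
f 76 45 69
f 73 69 37
f 76 69 73
f 45 71 70
f 71 42 58
f 70 58 41
f 71 58 70
f 42 57 62
f 57 36 59
f 62 59 43
f 57 59 62
f 38 64 50
f 64 44 65
f 50 65 39
f 64 65 50
f 38 50 48
f 50 39 49
f 48 49 37
f 50 49 48
f 38 48 55
f 48 37 54
f 55 54 41
f 48 54 55
f 38 55 60
f 55 41 61
f 60 61 43
f 55 61 60
f 38 60 64
f 60 43 67
f 64 67 44
f 60 67 64
f 39 65 53
f 65 44 66
f 53 66 40
f 65 66 53
f 37 49 73
f 49 39 74
f 73 74 46
f 49 74 73
f 41 54 70
f 54 37 69
f 70 69 45
f 54 69 70
f 43 61 62
f 61 41 58
f 62 58 42
f 61 58 62
f 44 67 63
f 67 43 59
f 63 59 36
f 67 59 63
f 78 80 77
f 81 78 77
f 77 80 79
f 79 81 77
f 78 84 80
f 82 78 81
f 82 84 78
f 80 84 79
f 83 81 79
f 79 84 83
f 83 82 81
f 84 82 83



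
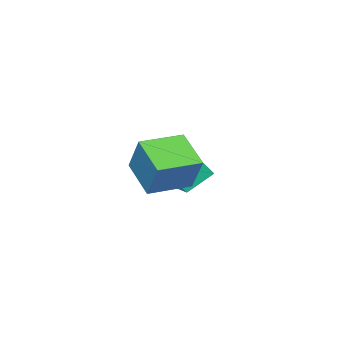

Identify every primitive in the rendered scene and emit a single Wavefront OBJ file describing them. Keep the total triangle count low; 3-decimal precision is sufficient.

v 0.664 3.505 1.195
v 0.03 2.076 2.183
v 1.143 4.403 2.8
v 0.509 2.973 3.788
v 2.411 2.687 1.132
v 1.777 1.257 2.12
v 2.89 3.584 2.737
v 2.256 2.155 3.725
v -3.781 0.698 0.078
v -2.948 -0.154 1.721
v -3.132 1.745 0.292
v -2.3 0.893 1.936
v -2.64 0.167 -0.776
v -1.808 -0.685 0.868
v -1.992 1.214 -0.561
v -1.159 0.362 1.082
f 2 4 1
f 5 2 1
f 1 4 3
f 3 5 1
f 2 8 4
f 6 2 5
f 6 8 2
f 4 8 3
f 7 5 3
f 3 8 7
f 7 6 5
f 8 6 7
f 10 12 9
f 13 10 9
f 9 12 11
f 11 13 9
f 10 16 12
f 14 10 13
f 14 16 10
f 12 16 11
f 15 13 11
f 11 16 15
f 15 14 13
f 16 14 15



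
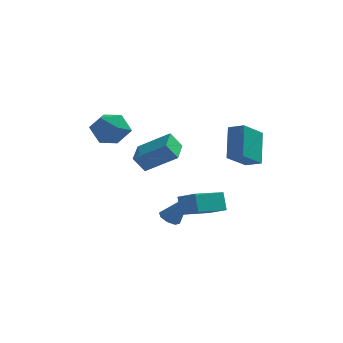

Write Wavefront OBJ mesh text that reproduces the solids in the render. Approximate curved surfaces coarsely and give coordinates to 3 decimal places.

v 3.192 3.614 -1.23
v 2.392 2.265 -0.231
v 3.029 4.97 0.468
v 2.228 3.621 1.468
v 4.092 3.319 -0.908
v 3.291 1.97 0.092
v 3.928 4.675 0.791
v 3.128 3.326 1.79
v -0.323 0.55 -4.133
v 0.224 0.554 -4.486
v 0.843 0.59 -2.327
v 0.057 1.012 -4.388
v -0.332 1.2 -4.141
v -0.715 1.008 -3.89
v -0.869 0.547 -3.781
v -0.702 0.089 -3.878
v -0.313 -0.1 -4.125
v 0.07 0.093 -4.377
v -3.204 2.514 1.861
v -2.515 1.567 1.662
v -4.765 1.393 1.798
v -4.076 0.446 1.599
v -4.053 0.985 2.658
v -3.089 1.678 2.697
v -4.191 1.282 0.763
v -3.227 1.975 0.802
v -3.125 0.805 0.984
v -3.04 0.622 2.155
v -4.24 2.338 1.305
v -4.155 2.155 2.476
v -1.874 1.776 -1.327
v -2.484 1.586 -0.395
v -1.947 3.351 -1.053
v -2.557 3.16 -0.121
v -0.083 1.66 -0.179
v -0.693 1.469 0.753
v -0.156 3.234 0.095
v -0.766 3.044 1.027
v -0.047 2.243 -4.603
v -0.321 2.769 -3.525
v 1.213 3.777 -5.03
v 0.939 4.302 -3.953
v 1.021 1.538 -3.987
v 0.747 2.063 -2.91
v 2.281 3.071 -4.415
v 2.007 3.597 -3.337
f 2 4 1
f 5 2 1
f 1 4 3
f 3 5 1
f 2 8 4
f 6 2 5
f 6 8 2
f 4 8 3
f 7 5 3
f 3 8 7
f 7 6 5
f 8 6 7
f 10 9 12
f 10 12 11
f 12 9 13
f 12 13 11
f 13 9 14
f 13 14 11
f 14 9 15
f 14 15 11
f 15 9 16
f 15 16 11
f 16 9 17
f 16 17 11
f 17 9 18
f 17 18 11
f 18 9 10
f 18 10 11
f 19 30 24
f 19 24 20
f 19 20 26
f 19 26 29
f 19 29 30
f 20 24 28
f 24 30 23
f 30 29 21
f 29 26 25
f 26 20 27
f 22 28 23
f 22 23 21
f 22 21 25
f 22 25 27
f 22 27 28
f 23 28 24
f 21 23 30
f 25 21 29
f 27 25 26
f 28 27 20
f 32 34 31
f 35 32 31
f 31 34 33
f 33 35 31
f 32 38 34
f 36 32 35
f 36 38 32
f 34 38 33
f 37 35 33
f 33 38 37
f 37 36 35
f 38 36 37
f 40 42 39
f 43 40 39
f 39 42 41
f 41 43 39
f 40 46 42
f 44 40 43
f 44 46 40
f 42 46 41
f 45 43 41
f 41 46 45
f 45 44 43
f 46 44 45



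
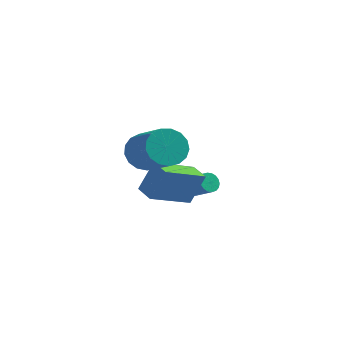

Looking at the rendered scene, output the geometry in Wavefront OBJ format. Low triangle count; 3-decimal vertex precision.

v 2.386 2.546 -1.196
v 2.675 2.582 -1.662
v 4.244 2.051 -0.731
v 3.954 2.014 -0.264
v 2.695 2.807 -1.568
v 4.264 2.276 -0.636
v 2.654 2.98 -1.4
v 4.223 2.449 -0.468
v 2.56 3.067 -1.191
v 4.128 2.536 -0.26
v 2.431 3.051 -0.984
v 4 2.52 -0.052
v 2.293 2.935 -0.818
v 3.862 2.403 0.113
v 2.174 2.741 -0.727
v 3.742 2.21 0.204
v 2.096 2.509 -0.729
v 3.665 1.978 0.202
v 2.076 2.284 -0.824
v 3.645 1.753 0.108
v 2.117 2.111 -0.992
v 3.686 1.58 -0.06
v 2.212 2.024 -1.2
v 3.78 1.493 -0.269
v 2.34 2.04 -1.408
v 3.909 1.509 -0.476
v 2.478 2.157 -1.573
v 4.047 1.625 -0.642
v 2.598 2.35 -1.664
v 4.166 1.819 -0.733
v 2.779 -1.573 0.059
v 3.341 -1.218 1.603
v 1.943 -0.978 0.227
v 2.505 -0.624 1.771
v 3.855 0.164 -0.731
v 4.417 0.518 0.813
v 3.019 0.758 -0.563
v 3.581 1.113 0.981
v 2.882 -2.147 3.088
v 3.409 -2.174 2.251
v 4.886 -3.2 3.214
v 4.358 -3.173 4.052
v 3.55 -1.773 2.461
v 5.027 -2.799 3.425
v 3.538 -1.458 2.815
v 5.015 -2.484 3.778
v 3.376 -1.301 3.231
v 4.853 -2.327 4.195
v 3.1 -1.338 3.615
v 4.577 -2.364 4.578
v 2.774 -1.56 3.878
v 4.251 -2.586 4.841
v 2.473 -1.916 3.96
v 3.95 -2.942 4.924
v 2.266 -2.326 3.842
v 3.742 -3.351 4.806
v 2.199 -2.694 3.552
v 3.676 -3.72 4.515
v 2.289 -2.937 3.155
v 3.766 -3.963 4.119
v 2.515 -2.999 2.743
v 3.991 -4.025 3.707
v 2.824 -2.866 2.41
v 4.301 -3.892 3.374
v 3.147 -2.568 2.233
v 4.624 -3.594 3.196
f 2 1 5
f 2 5 3
f 3 5 6
f 3 6 4
f 5 1 7
f 5 7 6
f 6 7 8
f 6 8 4
f 7 1 9
f 7 9 8
f 8 9 10
f 8 10 4
f 9 1 11
f 9 11 10
f 10 11 12
f 10 12 4
f 11 1 13
f 11 13 12
f 12 13 14
f 12 14 4
f 13 1 15
f 13 15 14
f 14 15 16
f 14 16 4
f 15 1 17
f 15 17 16
f 16 17 18
f 16 18 4
f 17 1 19
f 17 19 18
f 18 19 20
f 18 20 4
f 19 1 21
f 19 21 20
f 20 21 22
f 20 22 4
f 21 1 23
f 21 23 22
f 22 23 24
f 22 24 4
f 23 1 25
f 23 25 24
f 24 25 26
f 24 26 4
f 25 1 27
f 25 27 26
f 26 27 28
f 26 28 4
f 27 1 29
f 27 29 28
f 28 29 30
f 28 30 4
f 29 1 2
f 29 2 30
f 30 2 3
f 30 3 4
f 32 34 31
f 35 32 31
f 31 34 33
f 33 35 31
f 32 38 34
f 36 32 35
f 36 38 32
f 34 38 33
f 37 35 33
f 33 38 37
f 37 36 35
f 38 36 37
f 40 39 43
f 40 43 41
f 41 43 44
f 41 44 42
f 43 39 45
f 43 45 44
f 44 45 46
f 44 46 42
f 45 39 47
f 45 47 46
f 46 47 48
f 46 48 42
f 47 39 49
f 47 49 48
f 48 49 50
f 48 50 42
f 49 39 51
f 49 51 50
f 50 51 52
f 50 52 42
f 51 39 53
f 51 53 52
f 52 53 54
f 52 54 42
f 53 39 55
f 53 55 54
f 54 55 56
f 54 56 42
f 55 39 57
f 55 57 56
f 56 57 58
f 56 58 42
f 57 39 59
f 57 59 58
f 58 59 60
f 58 60 42
f 59 39 61
f 59 61 60
f 60 61 62
f 60 62 42
f 61 39 63
f 61 63 62
f 62 63 64
f 62 64 42
f 63 39 65
f 63 65 64
f 64 65 66
f 64 66 42
f 65 39 40
f 65 40 66
f 66 40 41
f 66 41 42



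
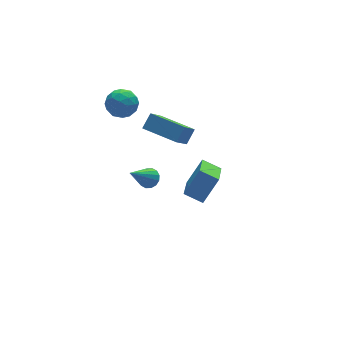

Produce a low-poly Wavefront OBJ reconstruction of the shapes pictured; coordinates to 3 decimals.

v 3.188 1.68 0.162
v 2.108 0.735 1.682
v 2.13 3.265 0.396
v 1.05 2.319 1.916
v 3.81 2.001 0.804
v 2.73 1.055 2.324
v 2.752 3.585 1.038
v 1.672 2.64 2.558
v 1.545 2.641 -2.81
v 1.993 2.353 -2.512
v 0.235 2.179 -1.29
v 2.006 2.651 -2.41
v 1.896 2.947 -2.415
v 1.691 3.161 -2.526
v 1.448 3.236 -2.713
v 1.231 3.151 -2.926
v 1.098 2.93 -3.108
v 1.085 2.632 -3.21
v 1.195 2.336 -3.205
v 1.399 2.122 -3.094
v 1.642 2.047 -2.907
v 1.86 2.132 -2.694
v 0.925 -4.127 1.849
v 0.267 -3.445 2.254
v 1.848 -2.715 0.973
v 1.19 -2.034 1.378
v 1.85 -3.966 3.082
v 1.192 -3.285 3.487
v 2.773 -2.555 2.206
v 2.115 -1.873 2.611
v -0.33 3.655 3.387
v 0.438 3.932 3.025
v 0.342 2.488 3.915
v 1.11 2.765 3.553
v 0.752 3.213 4.239
v 0.337 3.934 3.913
v 0.443 2.486 3.027
v 0.028 3.207 2.701
v 0.916 3.21 2.802
v 1.107 3.659 3.551
v -0.327 2.761 3.389
v -0.136 3.21 4.138
v -0.005 3.896 3.16
v 0.785 2.524 3.78
v 0.575 2.787 4.184
v 1.026 2.95 3.971
v -0.064 3.897 3.682
v 0.387 4.06 3.468
v 0.572 3.637 4.182
v 0.393 2.36 3.472
v 0.844 2.523 3.258
v -0.246 3.47 2.969
v 0.205 3.633 2.756
v 0.208 2.783 2.758
v 0.727 3.635 2.816
v 1.122 2.949 3.126
v 0.73 2.785 2.817
v 0.486 3.209 2.625
v 0.84 3.899 3.256
v 1.235 3.213 3.566
v 1.024 3.476 3.97
v 0.781 3.899 3.778
v 1.121 3.474 3.125
v -0.455 3.207 3.374
v -0.06 2.521 3.684
v -0.001 2.521 3.162
v -0.244 2.944 2.97
v -0.342 3.471 3.814
v 0.053 2.785 4.124
v 0.294 3.211 4.315
v 0.05 3.635 4.123
v -0.341 2.946 3.815
f 2 4 1
f 5 2 1
f 1 4 3
f 3 5 1
f 2 8 4
f 6 2 5
f 6 8 2
f 4 8 3
f 7 5 3
f 3 8 7
f 7 6 5
f 8 6 7
f 10 9 12
f 10 12 11
f 12 9 13
f 12 13 11
f 13 9 14
f 13 14 11
f 14 9 15
f 14 15 11
f 15 9 16
f 15 16 11
f 16 9 17
f 16 17 11
f 17 9 18
f 17 18 11
f 18 9 19
f 18 19 11
f 19 9 20
f 19 20 11
f 20 9 21
f 20 21 11
f 21 9 22
f 21 22 11
f 22 9 10
f 22 10 11
f 24 26 23
f 27 24 23
f 23 26 25
f 25 27 23
f 24 30 26
f 28 24 27
f 28 30 24
f 26 30 25
f 29 27 25
f 25 30 29
f 29 28 27
f 30 28 29
f 31 68 47
f 68 42 71
f 47 71 36
f 68 71 47
f 31 47 43
f 47 36 48
f 43 48 32
f 47 48 43
f 31 43 52
f 43 32 53
f 52 53 38
f 43 53 52
f 31 52 64
f 52 38 67
f 64 67 41
f 52 67 64
f 31 64 68
f 64 41 72
f 68 72 42
f 64 72 68
f 32 48 59
f 48 36 62
f 59 62 40
f 48 62 59
f 36 71 49
f 71 42 70
f 49 70 35
f 71 70 49
f 42 72 69
f 72 41 65
f 69 65 33
f 72 65 69
f 41 67 66
f 67 38 54
f 66 54 37
f 67 54 66
f 38 53 58
f 53 32 55
f 58 55 39
f 53 55 58
f 34 60 46
f 60 40 61
f 46 61 35
f 60 61 46
f 34 46 44
f 46 35 45
f 44 45 33
f 46 45 44
f 34 44 51
f 44 33 50
f 51 50 37
f 44 50 51
f 34 51 56
f 51 37 57
f 56 57 39
f 51 57 56
f 34 56 60
f 56 39 63
f 60 63 40
f 56 63 60
f 35 61 49
f 61 40 62
f 49 62 36
f 61 62 49
f 33 45 69
f 45 35 70
f 69 70 42
f 45 70 69
f 37 50 66
f 50 33 65
f 66 65 41
f 50 65 66
f 39 57 58
f 57 37 54
f 58 54 38
f 57 54 58
f 40 63 59
f 63 39 55
f 59 55 32
f 63 55 59



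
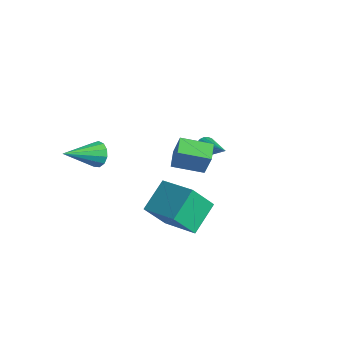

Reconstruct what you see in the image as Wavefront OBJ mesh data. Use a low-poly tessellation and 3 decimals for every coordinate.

v -0.73 0.776 -0.801
v -0.255 0.771 0.674
v 0.503 1.847 -1.194
v 0.978 1.842 0.281
v -0.118 -0.002 -1.001
v 0.357 -0.007 0.474
v 1.115 1.069 -1.394
v 1.59 1.064 0.081
v 1.87 -3.749 -0.11
v 1.553 -2.195 0.741
v 2.386 -2.871 -1.521
v 2.068 -1.317 -0.67
v 3.832 -3.743 0.61
v 3.514 -2.189 1.461
v 4.347 -2.865 -0.801
v 4.03 -1.311 0.05
v -0.923 3.274 -2.32
v -0.633 3.671 -2.607
v 0.803 2.866 -1.14
v -0.726 3.797 -2.428
v -0.852 3.832 -2.231
v -0.991 3.771 -2.049
v -1.118 3.623 -1.914
v -1.211 3.415 -1.849
v -1.255 3.183 -1.865
v -1.241 2.966 -1.96
v -1.172 2.803 -2.117
v -1.061 2.72 -2.31
v -0.925 2.734 -2.503
v -0.789 2.841 -2.666
v -0.676 3.022 -2.768
v -0.606 3.247 -2.793
v -0.591 3.477 -2.736
v -2.986 -2.143 -0.535
v -2.477 -2.505 -0.95
v -3.434 -3.977 0.515
v -2.272 -2.36 -0.61
v -2.294 -2.147 -0.246
v -2.535 -1.932 0.027
v -2.92 -1.784 0.121
v -3.326 -1.75 0.007
v -3.623 -1.841 -0.279
v -3.719 -2.028 -0.646
v -3.582 -2.251 -0.977
v -3.255 -2.44 -1.168
v -2.844 -2.534 -1.158
f 2 4 1
f 5 2 1
f 1 4 3
f 3 5 1
f 2 8 4
f 6 2 5
f 6 8 2
f 4 8 3
f 7 5 3
f 3 8 7
f 7 6 5
f 8 6 7
f 10 12 9
f 13 10 9
f 9 12 11
f 11 13 9
f 10 16 12
f 14 10 13
f 14 16 10
f 12 16 11
f 15 13 11
f 11 16 15
f 15 14 13
f 16 14 15
f 18 17 20
f 18 20 19
f 20 17 21
f 20 21 19
f 21 17 22
f 21 22 19
f 22 17 23
f 22 23 19
f 23 17 24
f 23 24 19
f 24 17 25
f 24 25 19
f 25 17 26
f 25 26 19
f 26 17 27
f 26 27 19
f 27 17 28
f 27 28 19
f 28 17 29
f 28 29 19
f 29 17 30
f 29 30 19
f 30 17 31
f 30 31 19
f 31 17 32
f 31 32 19
f 32 17 33
f 32 33 19
f 33 17 18
f 33 18 19
f 35 34 37
f 35 37 36
f 37 34 38
f 37 38 36
f 38 34 39
f 38 39 36
f 39 34 40
f 39 40 36
f 40 34 41
f 40 41 36
f 41 34 42
f 41 42 36
f 42 34 43
f 42 43 36
f 43 34 44
f 43 44 36
f 44 34 45
f 44 45 36
f 45 34 46
f 45 46 36
f 46 34 35
f 46 35 36



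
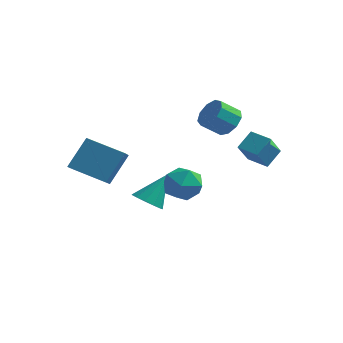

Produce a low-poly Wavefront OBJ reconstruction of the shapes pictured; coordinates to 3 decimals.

v 0.948 2.149 2.622
v 1.396 2.467 3.322
v 0.62 1.848 4.099
v 0.172 1.531 3.398
v 0.944 2.847 3.174
v 0.168 2.229 3.95
v 0.494 2.901 2.767
v -0.282 2.283 3.544
v 0.257 2.603 2.292
v -0.519 1.985 3.069
v 0.343 2.093 1.972
v -0.433 1.474 2.748
v 0.712 1.609 1.955
v -0.064 0.99 2.732
v 1.191 1.378 2.251
v 0.415 0.759 3.027
v 1.557 1.508 2.72
v 0.781 0.889 3.496
v 1.638 1.938 3.143
v 0.862 1.319 3.919
v 1.546 1.702 1.243
v 1.895 2.558 1.992
v 1.693 2.738 -0.008
v 2.042 3.593 0.742
v 2.678 1.367 1.098
v 3.027 2.222 1.848
v 2.825 2.402 -0.152
v 3.174 3.258 0.597
v -4.561 -4.175 1.468
v -4.097 -3.078 2.936
v -4.749 -3.401 0.949
v -4.284 -2.304 2.417
v -2.616 -4.136 0.823
v -2.151 -3.039 2.291
v -2.803 -3.362 0.304
v -2.339 -2.265 1.772
v -0.789 -1.72 0.069
v -0.056 -0.942 -0.161
v 0.516 -2.798 0.581
v 1.249 -2.02 0.351
v 0.564 -1.894 1.194
v -0.242 -1.227 0.878
v 0.702 -2.513 -0.458
v -0.104 -1.846 -0.774
v 0.866 -1.432 -0.487
v 0.781 -1.049 0.534
v -0.321 -2.691 -0.114
v -0.406 -2.308 0.907
v -2.656 0.491 -2.774
v -1.877 0.608 -3.186
v -2.024 1.589 -1.266
v -2.173 0.984 -3.336
v -2.623 1.203 -3.307
v -3.084 1.196 -3.108
v -3.409 0.965 -2.804
v -3.495 0.584 -2.49
v -3.315 0.173 -2.266
v -2.925 -0.137 -2.203
v -2.451 -0.248 -2.322
v -2.042 -0.124 -2.584
v -1.827 0.195 -2.906
f 2 1 5
f 2 5 3
f 3 5 6
f 3 6 4
f 5 1 7
f 5 7 6
f 6 7 8
f 6 8 4
f 7 1 9
f 7 9 8
f 8 9 10
f 8 10 4
f 9 1 11
f 9 11 10
f 10 11 12
f 10 12 4
f 11 1 13
f 11 13 12
f 12 13 14
f 12 14 4
f 13 1 15
f 13 15 14
f 14 15 16
f 14 16 4
f 15 1 17
f 15 17 16
f 16 17 18
f 16 18 4
f 17 1 19
f 17 19 18
f 18 19 20
f 18 20 4
f 19 1 2
f 19 2 20
f 20 2 3
f 20 3 4
f 22 24 21
f 25 22 21
f 21 24 23
f 23 25 21
f 22 28 24
f 26 22 25
f 26 28 22
f 24 28 23
f 27 25 23
f 23 28 27
f 27 26 25
f 28 26 27
f 30 32 29
f 33 30 29
f 29 32 31
f 31 33 29
f 30 36 32
f 34 30 33
f 34 36 30
f 32 36 31
f 35 33 31
f 31 36 35
f 35 34 33
f 36 34 35
f 37 48 42
f 37 42 38
f 37 38 44
f 37 44 47
f 37 47 48
f 38 42 46
f 42 48 41
f 48 47 39
f 47 44 43
f 44 38 45
f 40 46 41
f 40 41 39
f 40 39 43
f 40 43 45
f 40 45 46
f 41 46 42
f 39 41 48
f 43 39 47
f 45 43 44
f 46 45 38
f 50 49 52
f 50 52 51
f 52 49 53
f 52 53 51
f 53 49 54
f 53 54 51
f 54 49 55
f 54 55 51
f 55 49 56
f 55 56 51
f 56 49 57
f 56 57 51
f 57 49 58
f 57 58 51
f 58 49 59
f 58 59 51
f 59 49 60
f 59 60 51
f 60 49 61
f 60 61 51
f 61 49 50
f 61 50 51



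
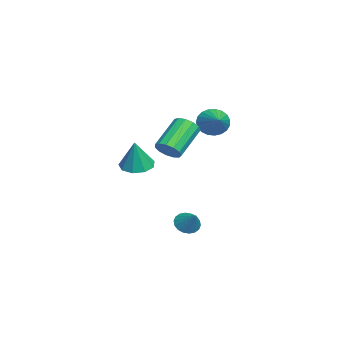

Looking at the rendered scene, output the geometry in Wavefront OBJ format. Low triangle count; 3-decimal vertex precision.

v -4.758 1.643 1.774
v -4.394 1.374 1.008
v -3.082 1.997 2.446
v -4.445 1.735 0.946
v -4.551 2.08 1.027
v -4.692 2.35 1.237
v -4.845 2.497 1.541
v -4.983 2.497 1.884
v -5.082 2.348 2.209
v -5.124 2.078 2.458
v -5.104 1.733 2.589
v -5.023 1.372 2.579
v -4.897 1.057 2.43
v -4.747 0.844 2.168
v -4.598 0.769 1.837
v -4.477 0.845 1.496
v -4.405 1.059 1.202
v 2.342 -1.748 1.249
v 3.153 -1.899 0.972
v 2.878 -1.812 2.851
v 3.062 -1.313 1.026
v 2.634 -0.931 1.184
v 2.07 -0.931 1.373
v 1.633 -1.314 1.503
v 1.528 -1.899 1.515
v 1.804 -2.414 1.403
v 2.332 -2.618 1.218
v 2.865 -2.414 1.048
v 1.767 0.621 -2.802
v 2.249 0.201 -3.059
v 2.613 1.079 -1.958
v 2.282 0.454 -3.229
v 2.213 0.741 -3.314
v 2.055 1.004 -3.299
v 1.84 1.191 -3.184
v 1.611 1.265 -2.995
v 1.412 1.212 -2.766
v 1.284 1.042 -2.545
v 1.251 0.789 -2.375
v 1.32 0.502 -2.289
v 1.478 0.239 -2.305
v 1.693 0.052 -2.419
v 1.922 -0.023 -2.609
v 2.121 0.03 -2.837
v -0.095 -0.409 1.337
v 0.167 -0.82 1.894
v -1.182 0.058 3.179
v -1.445 0.469 2.623
v 0.392 -0.469 1.891
v -0.957 0.409 3.176
v 0.463 -0.099 1.712
v -0.887 0.779 2.997
v 0.356 0.172 1.414
v -0.993 1.05 2.699
v 0.106 0.26 1.092
v -1.243 1.137 2.377
v -0.208 0.134 0.848
v -1.557 1.012 2.133
v -0.486 -0.163 0.759
v -1.836 0.715 2.044
v -0.64 -0.539 0.854
v -1.99 0.339 2.139
v -0.621 -0.873 1.102
v -1.971 0.005 2.387
v -0.435 -1.06 1.425
v -1.785 -0.182 2.71
v -0.142 -1.041 1.72
v -1.491 -0.163 3.005
f 2 1 4
f 2 4 3
f 4 1 5
f 4 5 3
f 5 1 6
f 5 6 3
f 6 1 7
f 6 7 3
f 7 1 8
f 7 8 3
f 8 1 9
f 8 9 3
f 9 1 10
f 9 10 3
f 10 1 11
f 10 11 3
f 11 1 12
f 11 12 3
f 12 1 13
f 12 13 3
f 13 1 14
f 13 14 3
f 14 1 15
f 14 15 3
f 15 1 16
f 15 16 3
f 16 1 17
f 16 17 3
f 17 1 2
f 17 2 3
f 19 18 21
f 19 21 20
f 21 18 22
f 21 22 20
f 22 18 23
f 22 23 20
f 23 18 24
f 23 24 20
f 24 18 25
f 24 25 20
f 25 18 26
f 25 26 20
f 26 18 27
f 26 27 20
f 27 18 28
f 27 28 20
f 28 18 19
f 28 19 20
f 30 29 32
f 30 32 31
f 32 29 33
f 32 33 31
f 33 29 34
f 33 34 31
f 34 29 35
f 34 35 31
f 35 29 36
f 35 36 31
f 36 29 37
f 36 37 31
f 37 29 38
f 37 38 31
f 38 29 39
f 38 39 31
f 39 29 40
f 39 40 31
f 40 29 41
f 40 41 31
f 41 29 42
f 41 42 31
f 42 29 43
f 42 43 31
f 43 29 44
f 43 44 31
f 44 29 30
f 44 30 31
f 46 45 49
f 46 49 47
f 47 49 50
f 47 50 48
f 49 45 51
f 49 51 50
f 50 51 52
f 50 52 48
f 51 45 53
f 51 53 52
f 52 53 54
f 52 54 48
f 53 45 55
f 53 55 54
f 54 55 56
f 54 56 48
f 55 45 57
f 55 57 56
f 56 57 58
f 56 58 48
f 57 45 59
f 57 59 58
f 58 59 60
f 58 60 48
f 59 45 61
f 59 61 60
f 60 61 62
f 60 62 48
f 61 45 63
f 61 63 62
f 62 63 64
f 62 64 48
f 63 45 65
f 63 65 64
f 64 65 66
f 64 66 48
f 65 45 67
f 65 67 66
f 66 67 68
f 66 68 48
f 67 45 46
f 67 46 68
f 68 46 47
f 68 47 48



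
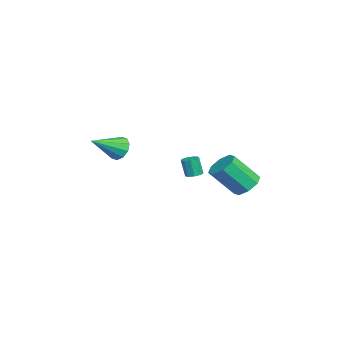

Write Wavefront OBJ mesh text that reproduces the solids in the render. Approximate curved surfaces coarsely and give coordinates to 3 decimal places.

v -2.893 -2.895 2.23
v -2.185 -2.616 1.851
v -1.807 -4.345 3.19
v -2.24 -2.356 2.304
v -2.544 -2.303 2.729
v -2.982 -2.475 2.963
v -3.385 -2.809 2.917
v -3.601 -3.175 2.609
v -3.546 -3.434 2.155
v -3.242 -3.488 1.73
v -2.805 -3.315 1.496
v -2.401 -2.982 1.542
v -1.562 1.315 0.908
v -1.06 1.363 0.979
v -1.195 1.114 2.104
v -1.698 1.065 2.032
v -1.217 1.67 1.028
v -1.353 1.421 2.153
v -1.536 1.811 1.021
v -1.672 1.562 2.146
v -1.868 1.72 0.961
v -2.003 1.471 2.085
v -2.056 1.439 0.876
v -2.191 1.19 2.001
v -2.013 1.1 0.806
v -2.149 0.85 1.931
v -1.76 0.861 0.783
v -1.895 0.612 1.908
v -1.414 0.835 0.819
v -1.549 0.586 1.944
v -1.137 1.033 0.896
v -1.273 0.784 2.021
v -2.972 4.146 -0.428
v -2.257 3.726 -0.892
v -2.013 2.314 0.764
v -2.728 2.734 1.228
v -2.031 4.268 -0.463
v -1.786 2.856 1.193
v -2.356 4.739 -0.014
v -2.111 3.326 1.642
v -3.042 4.862 0.193
v -2.797 3.45 1.849
v -3.687 4.566 0.036
v -3.443 3.154 1.692
v -3.914 4.024 -0.393
v -3.669 2.612 1.263
v -3.589 3.554 -0.842
v -3.344 2.141 0.814
v -2.903 3.43 -1.049
v -2.658 2.018 0.607
f 2 1 4
f 2 4 3
f 4 1 5
f 4 5 3
f 5 1 6
f 5 6 3
f 6 1 7
f 6 7 3
f 7 1 8
f 7 8 3
f 8 1 9
f 8 9 3
f 9 1 10
f 9 10 3
f 10 1 11
f 10 11 3
f 11 1 12
f 11 12 3
f 12 1 2
f 12 2 3
f 14 13 17
f 14 17 15
f 15 17 18
f 15 18 16
f 17 13 19
f 17 19 18
f 18 19 20
f 18 20 16
f 19 13 21
f 19 21 20
f 20 21 22
f 20 22 16
f 21 13 23
f 21 23 22
f 22 23 24
f 22 24 16
f 23 13 25
f 23 25 24
f 24 25 26
f 24 26 16
f 25 13 27
f 25 27 26
f 26 27 28
f 26 28 16
f 27 13 29
f 27 29 28
f 28 29 30
f 28 30 16
f 29 13 31
f 29 31 30
f 30 31 32
f 30 32 16
f 31 13 14
f 31 14 32
f 32 14 15
f 32 15 16
f 34 33 37
f 34 37 35
f 35 37 38
f 35 38 36
f 37 33 39
f 37 39 38
f 38 39 40
f 38 40 36
f 39 33 41
f 39 41 40
f 40 41 42
f 40 42 36
f 41 33 43
f 41 43 42
f 42 43 44
f 42 44 36
f 43 33 45
f 43 45 44
f 44 45 46
f 44 46 36
f 45 33 47
f 45 47 46
f 46 47 48
f 46 48 36
f 47 33 49
f 47 49 48
f 48 49 50
f 48 50 36
f 49 33 34
f 49 34 50
f 50 34 35
f 50 35 36



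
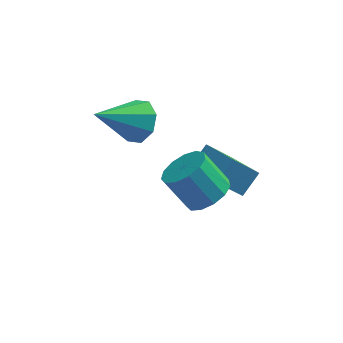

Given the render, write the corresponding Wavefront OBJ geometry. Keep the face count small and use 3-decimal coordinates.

v -0.13 0.217 -1.859
v 0.497 0.014 -1.246
v -1.57 -0.617 -0.661
v 0.221 0.637 -1.144
v -0.261 1.014 -1.461
v -0.666 0.924 -2.011
v -0.757 0.42 -2.471
v -0.481 -0.202 -2.573
v 0.001 -0.579 -2.256
v 0.406 -0.49 -1.707
v 2.329 -3.727 -1.68
v 2.978 -3.279 -1.336
v 2.159 -2.986 -0.176
v 1.511 -3.433 -0.52
v 2.719 -2.965 -1.598
v 1.9 -2.671 -0.438
v 2.336 -2.892 -1.886
v 1.518 -2.598 -0.726
v 1.952 -3.084 -2.109
v 1.133 -2.791 -0.949
v 1.687 -3.481 -2.196
v 0.868 -3.187 -1.036
v 1.626 -3.955 -2.119
v 0.807 -3.662 -0.959
v 1.788 -4.357 -1.902
v 0.97 -4.064 -0.742
v 2.123 -4.559 -1.615
v 1.304 -4.265 -0.455
v 2.522 -4.497 -1.349
v 1.704 -4.203 -0.189
v 2.861 -4.19 -1.188
v 2.042 -3.896 -0.028
v 3.031 -3.736 -1.183
v 2.212 -3.442 -0.023
v 3.469 -1.541 -4.159
v 2.599 -1.831 -3.128
v 2.518 -0.297 -4.612
v 1.648 -0.586 -3.581
v 4.012 -0.894 -3.519
v 3.142 -1.183 -2.488
v 3.061 0.351 -3.972
v 2.191 0.061 -2.941
f 2 1 4
f 2 4 3
f 4 1 5
f 4 5 3
f 5 1 6
f 5 6 3
f 6 1 7
f 6 7 3
f 7 1 8
f 7 8 3
f 8 1 9
f 8 9 3
f 9 1 10
f 9 10 3
f 10 1 2
f 10 2 3
f 12 11 15
f 12 15 13
f 13 15 16
f 13 16 14
f 15 11 17
f 15 17 16
f 16 17 18
f 16 18 14
f 17 11 19
f 17 19 18
f 18 19 20
f 18 20 14
f 19 11 21
f 19 21 20
f 20 21 22
f 20 22 14
f 21 11 23
f 21 23 22
f 22 23 24
f 22 24 14
f 23 11 25
f 23 25 24
f 24 25 26
f 24 26 14
f 25 11 27
f 25 27 26
f 26 27 28
f 26 28 14
f 27 11 29
f 27 29 28
f 28 29 30
f 28 30 14
f 29 11 31
f 29 31 30
f 30 31 32
f 30 32 14
f 31 11 33
f 31 33 32
f 32 33 34
f 32 34 14
f 33 11 12
f 33 12 34
f 34 12 13
f 34 13 14
f 36 38 35
f 39 36 35
f 35 38 37
f 37 39 35
f 36 42 38
f 40 36 39
f 40 42 36
f 38 42 37
f 41 39 37
f 37 42 41
f 41 40 39
f 42 40 41



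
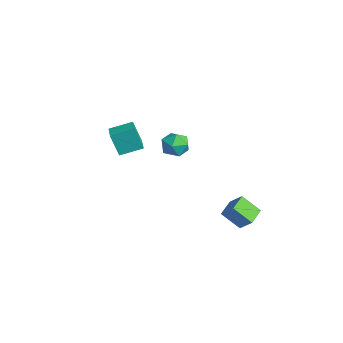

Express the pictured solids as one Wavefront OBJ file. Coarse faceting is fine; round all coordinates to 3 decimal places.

v -2.122 -4.188 1.745
v -2.496 -4.504 3.014
v -1.818 -3.016 2.127
v -2.191 -3.332 3.396
v -1.089 -4.528 1.964
v -1.462 -4.844 3.233
v -0.784 -3.356 2.346
v -1.158 -3.672 3.615
v 2.694 -0.762 -0.971
v 3.315 -0.422 -0.222
v 2.033 0.032 -0.782
v 2.654 0.372 -0.034
v 3.326 -0.032 -1.826
v 3.947 0.308 -1.078
v 2.665 0.762 -1.638
v 3.286 1.102 -0.889
v -4.239 0.051 -0.491
v -3.805 0.348 0.192
v -3.495 -1.128 -0.452
v -3.061 -0.831 0.231
v -3.894 -1.04 0.307
v -4.354 -0.311 0.283
v -2.946 -0.469 -0.543
v -3.406 0.26 -0.567
v -3.006 0.027 0.16
v -3.592 -0.326 0.685
v -3.708 -0.454 -0.945
v -4.294 -0.807 -0.42
f 2 4 1
f 5 2 1
f 1 4 3
f 3 5 1
f 2 8 4
f 6 2 5
f 6 8 2
f 4 8 3
f 7 5 3
f 3 8 7
f 7 6 5
f 8 6 7
f 10 12 9
f 13 10 9
f 9 12 11
f 11 13 9
f 10 16 12
f 14 10 13
f 14 16 10
f 12 16 11
f 15 13 11
f 11 16 15
f 15 14 13
f 16 14 15
f 17 28 22
f 17 22 18
f 17 18 24
f 17 24 27
f 17 27 28
f 18 22 26
f 22 28 21
f 28 27 19
f 27 24 23
f 24 18 25
f 20 26 21
f 20 21 19
f 20 19 23
f 20 23 25
f 20 25 26
f 21 26 22
f 19 21 28
f 23 19 27
f 25 23 24
f 26 25 18



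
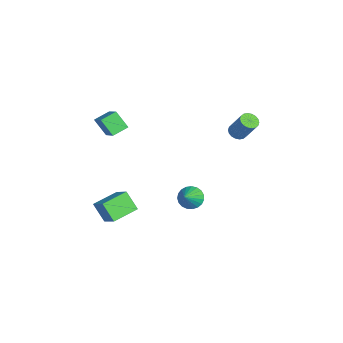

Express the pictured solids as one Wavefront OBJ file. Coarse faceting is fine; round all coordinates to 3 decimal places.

v 0.056 3.611 1.119
v 0.613 3.417 0.929
v 1.341 4.034 2.431
v 0.784 4.229 2.621
v 0.6 3.674 0.829
v 1.329 4.291 2.331
v 0.48 3.918 0.787
v 1.208 4.536 2.289
v 0.275 4.102 0.811
v 1.004 4.72 2.312
v 0.027 4.189 0.895
v 0.756 4.806 2.397
v -0.215 4.161 1.024
v 0.514 4.779 2.526
v -0.404 4.024 1.172
v 0.325 4.642 2.674
v -0.501 3.806 1.309
v 0.227 4.423 2.811
v -0.489 3.549 1.409
v 0.24 4.166 2.911
v -0.368 3.304 1.451
v 0.36 3.922 2.953
v -0.164 3.12 1.428
v 0.565 3.738 2.929
v 0.084 3.034 1.343
v 0.813 3.651 2.845
v 0.326 3.061 1.214
v 1.055 3.679 2.716
v 0.515 3.198 1.066
v 1.244 3.816 2.568
v -0.758 -4.229 0.732
v -1.324 -4.904 1.755
v -1.207 -3.295 1.1
v -1.772 -3.97 2.123
v 0.872 -3.89 1.857
v 0.307 -4.565 2.88
v 0.424 -2.956 2.225
v -0.142 -3.631 3.248
v 1.099 -3.096 -4.794
v 0.471 -3.719 -3.645
v 2.268 -2.571 -3.87
v 1.64 -3.195 -2.721
v 2 -4.565 -5.099
v 1.372 -5.189 -3.95
v 3.169 -4.041 -4.175
v 2.541 -4.664 -3.026
v 3.254 0.501 -2.244
v 3.81 0.563 -2.842
v 4.326 0.019 -1.296
v 3.825 0.873 -2.701
v 3.74 1.118 -2.48
v 3.571 1.257 -2.218
v 3.348 1.265 -1.96
v 3.108 1.141 -1.752
v 2.893 0.907 -1.629
v 2.741 0.602 -1.612
v 2.678 0.28 -1.704
v 2.714 -0.004 -1.889
v 2.843 -0.2 -2.136
v 3.043 -0.275 -2.401
v 3.28 -0.216 -2.639
v 3.513 -0.033 -2.809
v 3.7 0.243 -2.881
f 2 1 5
f 2 5 3
f 3 5 6
f 3 6 4
f 5 1 7
f 5 7 6
f 6 7 8
f 6 8 4
f 7 1 9
f 7 9 8
f 8 9 10
f 8 10 4
f 9 1 11
f 9 11 10
f 10 11 12
f 10 12 4
f 11 1 13
f 11 13 12
f 12 13 14
f 12 14 4
f 13 1 15
f 13 15 14
f 14 15 16
f 14 16 4
f 15 1 17
f 15 17 16
f 16 17 18
f 16 18 4
f 17 1 19
f 17 19 18
f 18 19 20
f 18 20 4
f 19 1 21
f 19 21 20
f 20 21 22
f 20 22 4
f 21 1 23
f 21 23 22
f 22 23 24
f 22 24 4
f 23 1 25
f 23 25 24
f 24 25 26
f 24 26 4
f 25 1 27
f 25 27 26
f 26 27 28
f 26 28 4
f 27 1 29
f 27 29 28
f 28 29 30
f 28 30 4
f 29 1 2
f 29 2 30
f 30 2 3
f 30 3 4
f 32 34 31
f 35 32 31
f 31 34 33
f 33 35 31
f 32 38 34
f 36 32 35
f 36 38 32
f 34 38 33
f 37 35 33
f 33 38 37
f 37 36 35
f 38 36 37
f 40 42 39
f 43 40 39
f 39 42 41
f 41 43 39
f 40 46 42
f 44 40 43
f 44 46 40
f 42 46 41
f 45 43 41
f 41 46 45
f 45 44 43
f 46 44 45
f 48 47 50
f 48 50 49
f 50 47 51
f 50 51 49
f 51 47 52
f 51 52 49
f 52 47 53
f 52 53 49
f 53 47 54
f 53 54 49
f 54 47 55
f 54 55 49
f 55 47 56
f 55 56 49
f 56 47 57
f 56 57 49
f 57 47 58
f 57 58 49
f 58 47 59
f 58 59 49
f 59 47 60
f 59 60 49
f 60 47 61
f 60 61 49
f 61 47 62
f 61 62 49
f 62 47 63
f 62 63 49
f 63 47 48
f 63 48 49



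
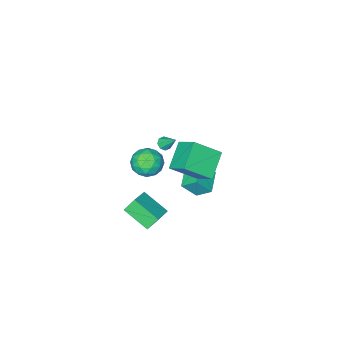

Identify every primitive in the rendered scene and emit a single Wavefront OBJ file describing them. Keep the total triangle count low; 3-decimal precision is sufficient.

v 0.49 -0.726 -1.697
v 0 0.097 -0.958
v -0.29 -0.225 -2.773
v -0.78 0.598 -2.033
v 1.66 0.302 -2.067
v 1.17 1.125 -1.327
v 0.88 0.803 -3.142
v 0.39 1.626 -2.403
v 1.06 -2.27 -1.397
v 1.973 -1.804 -1.016
v 2.027 -3.276 -2.484
v 2.94 -2.81 -2.103
v 2.355 -3.473 -1.46
v 1.757 -2.852 -0.788
v 2.243 -2.228 -2.712
v 1.645 -1.607 -2.04
v 2.704 -1.778 -1.829
v 2.773 -2.548 -1.055
v 1.227 -2.532 -2.445
v 1.296 -3.302 -1.671
v 1.431 -1.949 -1.111
v 2.569 -3.131 -2.389
v 2.225 -3.521 -2.011
v 2.762 -3.247 -1.787
v 1.305 -2.564 -0.977
v 1.841 -2.29 -0.753
v 2.066 -3.272 -1.014
v 2.159 -2.79 -2.747
v 2.695 -2.516 -2.523
v 1.238 -1.833 -1.713
v 1.775 -1.559 -1.489
v 1.934 -1.808 -2.486
v 2.398 -1.66 -1.365
v 2.966 -2.251 -2.004
v 2.556 -1.909 -2.362
v 2.205 -1.544 -1.967
v 2.439 -2.112 -0.91
v 3.007 -2.703 -1.549
v 2.663 -3.093 -1.171
v 2.312 -2.728 -0.776
v 2.868 -2.097 -1.388
v 0.993 -2.377 -1.951
v 1.561 -2.968 -2.59
v 1.688 -2.352 -2.724
v 1.337 -1.987 -2.329
v 1.034 -2.829 -1.496
v 1.602 -3.42 -2.135
v 1.795 -3.536 -1.533
v 1.444 -3.171 -1.138
v 1.132 -2.983 -2.112
v 1.601 2.537 3.074
v 1.554 3.83 4.049
v 2.975 3.342 2.074
v 2.927 4.635 3.049
v 2.973 1.685 4.271
v 2.925 2.978 5.246
v 4.346 2.49 3.271
v 4.299 3.783 4.246
v -0.045 -3.418 -1.824
v 0.169 -3.066 -2.125
v -0.175 -2.462 -0.796
v -0.22 -3.078 -2.162
v -0.506 -3.29 -2.002
v -0.522 -3.576 -1.737
v -0.259 -3.77 -1.524
v 0.129 -3.758 -1.486
v 0.415 -3.546 -1.647
v 0.432 -3.26 -1.911
v 2.797 0.419 -3.765
v 3.258 -1.247 -2.884
v 4.055 1.089 -3.156
v 4.516 -0.576 -2.275
v 3.384 0.116 -4.645
v 3.845 -1.549 -3.764
v 4.642 0.787 -4.036
v 5.103 -0.879 -3.155
f 2 4 1
f 5 2 1
f 1 4 3
f 3 5 1
f 2 8 4
f 6 2 5
f 6 8 2
f 4 8 3
f 7 5 3
f 3 8 7
f 7 6 5
f 8 6 7
f 9 46 25
f 46 20 49
f 25 49 14
f 46 49 25
f 9 25 21
f 25 14 26
f 21 26 10
f 25 26 21
f 9 21 30
f 21 10 31
f 30 31 16
f 21 31 30
f 9 30 42
f 30 16 45
f 42 45 19
f 30 45 42
f 9 42 46
f 42 19 50
f 46 50 20
f 42 50 46
f 10 26 37
f 26 14 40
f 37 40 18
f 26 40 37
f 14 49 27
f 49 20 48
f 27 48 13
f 49 48 27
f 20 50 47
f 50 19 43
f 47 43 11
f 50 43 47
f 19 45 44
f 45 16 32
f 44 32 15
f 45 32 44
f 16 31 36
f 31 10 33
f 36 33 17
f 31 33 36
f 12 38 24
f 38 18 39
f 24 39 13
f 38 39 24
f 12 24 22
f 24 13 23
f 22 23 11
f 24 23 22
f 12 22 29
f 22 11 28
f 29 28 15
f 22 28 29
f 12 29 34
f 29 15 35
f 34 35 17
f 29 35 34
f 12 34 38
f 34 17 41
f 38 41 18
f 34 41 38
f 13 39 27
f 39 18 40
f 27 40 14
f 39 40 27
f 11 23 47
f 23 13 48
f 47 48 20
f 23 48 47
f 15 28 44
f 28 11 43
f 44 43 19
f 28 43 44
f 17 35 36
f 35 15 32
f 36 32 16
f 35 32 36
f 18 41 37
f 41 17 33
f 37 33 10
f 41 33 37
f 52 54 51
f 55 52 51
f 51 54 53
f 53 55 51
f 52 58 54
f 56 52 55
f 56 58 52
f 54 58 53
f 57 55 53
f 53 58 57
f 57 56 55
f 58 56 57
f 60 59 62
f 60 62 61
f 62 59 63
f 62 63 61
f 63 59 64
f 63 64 61
f 64 59 65
f 64 65 61
f 65 59 66
f 65 66 61
f 66 59 67
f 66 67 61
f 67 59 68
f 67 68 61
f 68 59 60
f 68 60 61
f 70 72 69
f 73 70 69
f 69 72 71
f 71 73 69
f 70 76 72
f 74 70 73
f 74 76 70
f 72 76 71
f 75 73 71
f 71 76 75
f 75 74 73
f 76 74 75

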